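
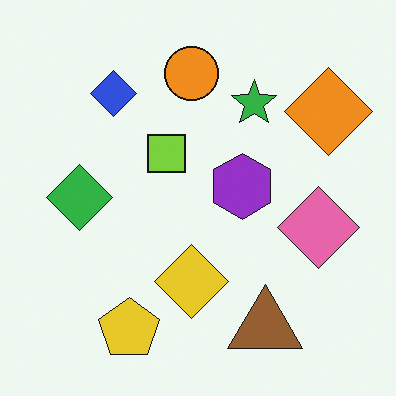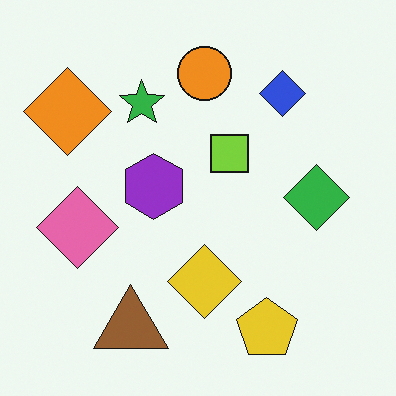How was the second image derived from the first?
This is the original image flipped horizontally (left ↔ right).

The orange diamond is in the top-right of the first image and the top-left of the second — shapes on opposite sides of the vertical midline have swapped in a mirror flip.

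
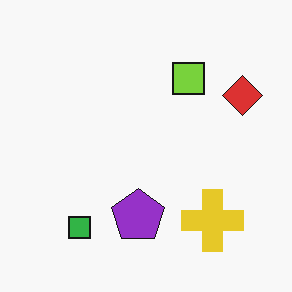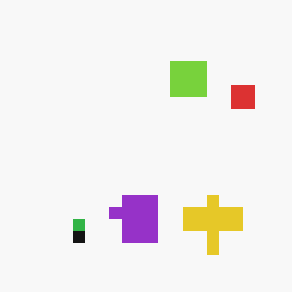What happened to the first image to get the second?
It was heavily pixelated into large blocks.

Shapes are reduced to large square blocks; fine edges and outlines are lost — a downscale-then-upscale (mosaic) effect.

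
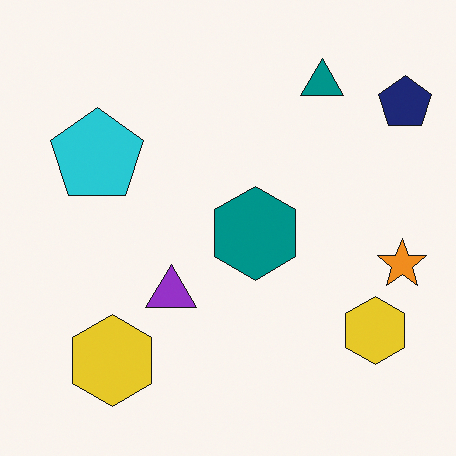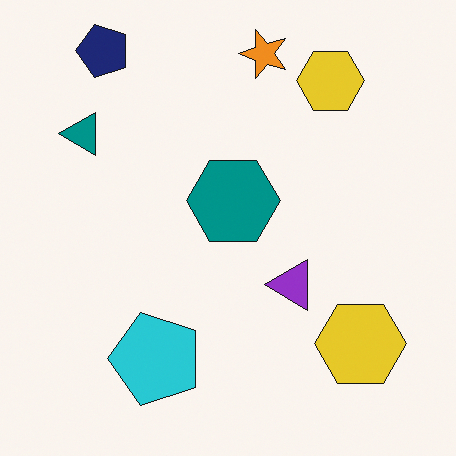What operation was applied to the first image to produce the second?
The image was rotated 90° counter-clockwise.

The navy pentagon sits in the top-right of the first image and the top-left of the second — consistent with a whole-image 90° counter-clockwise rotation.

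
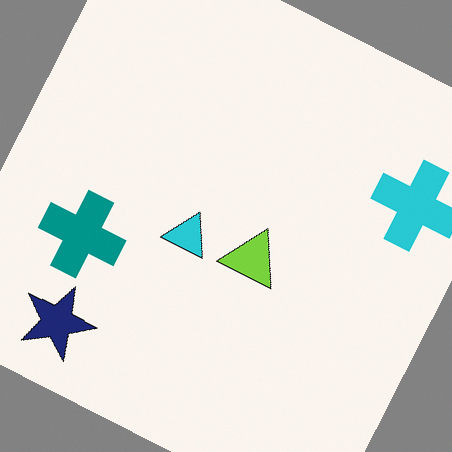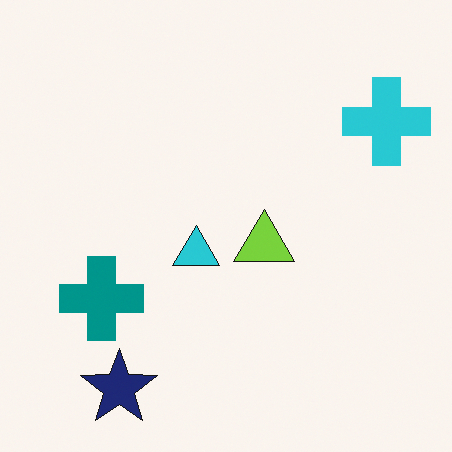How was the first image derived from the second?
This is the original image rotated clockwise by a moderate amount.

Every shape is tilted by the same angle and the image corners show triangular fill wedges — a whole-image rotation by a non-right angle.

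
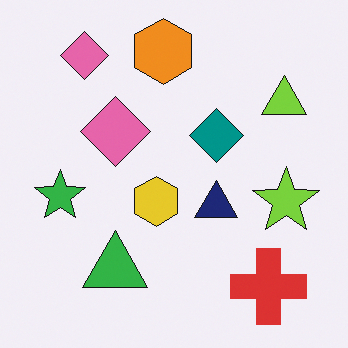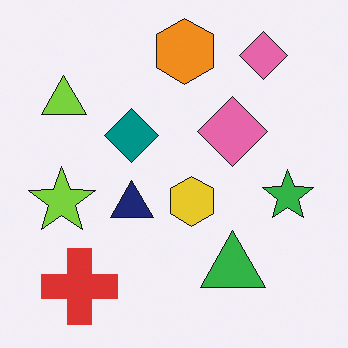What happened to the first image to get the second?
This is the original image flipped horizontally (left ↔ right).

The green star is in the left of the first image and the right of the second — shapes on opposite sides of the vertical midline have swapped in a mirror flip.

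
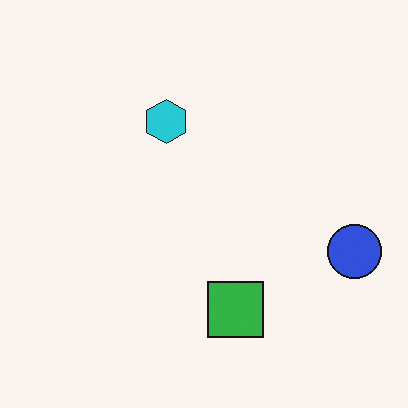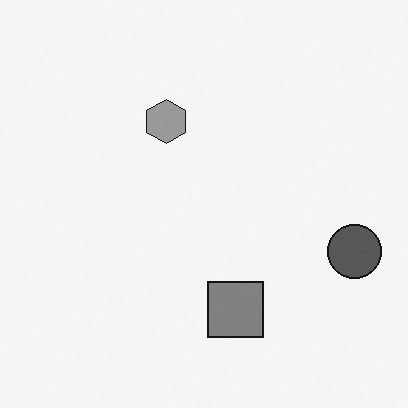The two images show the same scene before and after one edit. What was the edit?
The image was converted to grayscale.

All color is removed — every shape is now a shade of grey.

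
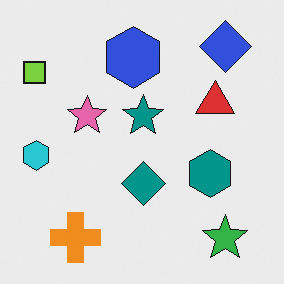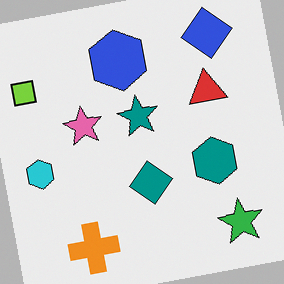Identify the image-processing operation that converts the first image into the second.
The second image is the first rotated counter-clockwise by a slight angle.

Every shape is tilted by the same angle and the image corners show triangular fill wedges — a whole-image rotation by a non-right angle.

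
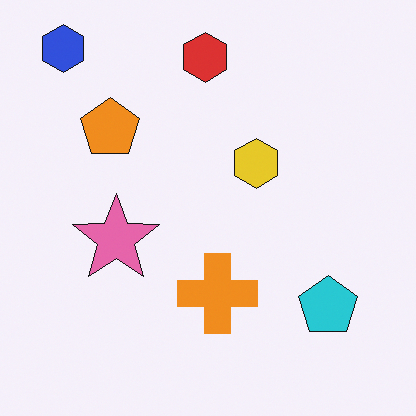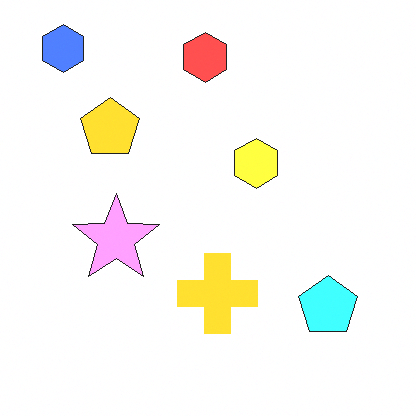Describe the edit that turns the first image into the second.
Brightened a lot.

Every pixel — background and shapes alike — is uniformly brightened.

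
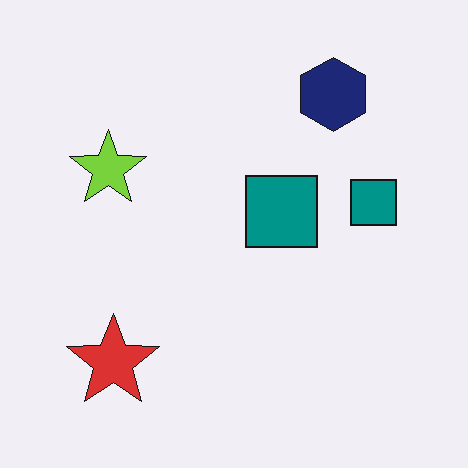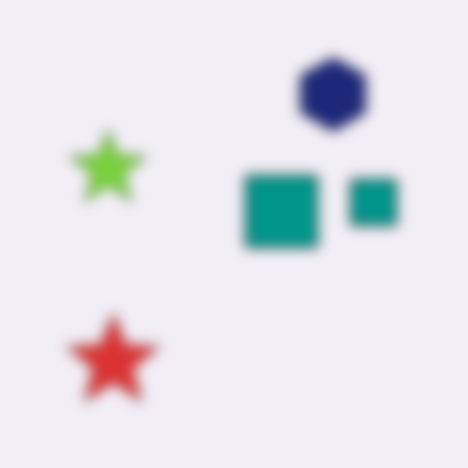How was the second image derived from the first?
This is the original image strongly gaussian-blurred.

Shape edges and outlines are uniformly softened across the whole image.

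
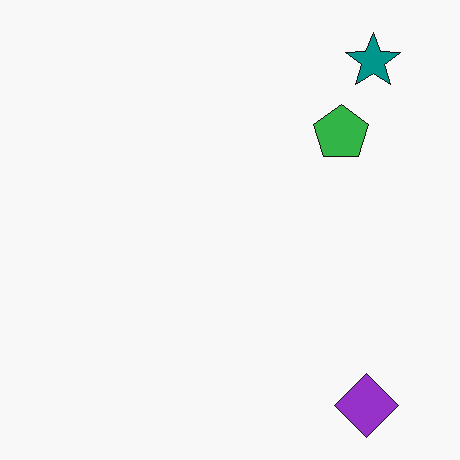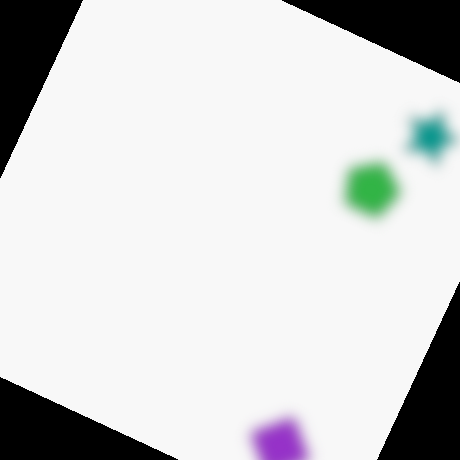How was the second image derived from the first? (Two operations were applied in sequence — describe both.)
The transformation is: strongly gaussian-blurred, then rotated clockwise by a clearly visible amount.

Shape edges and outlines are uniformly softened across the whole image. Every shape is tilted by the same angle and the image corners show triangular fill wedges — a whole-image rotation by a non-right angle.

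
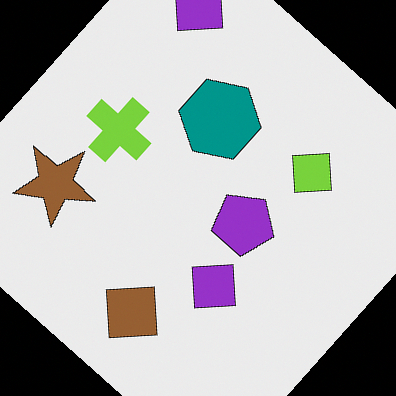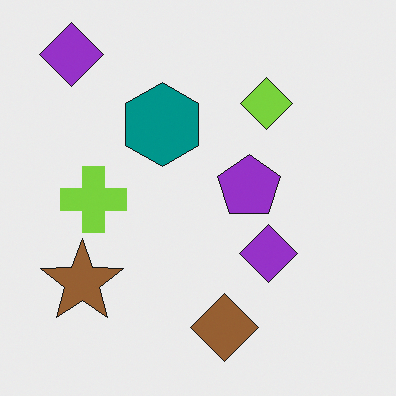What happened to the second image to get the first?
The image was rotated clockwise by a large amount — several tens of degrees.

Every shape is tilted by the same angle and the image corners show triangular fill wedges — a whole-image rotation by a non-right angle.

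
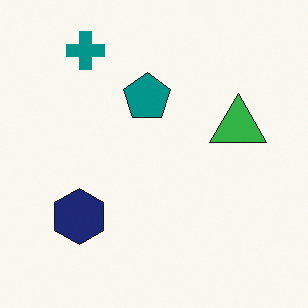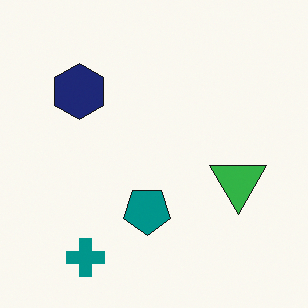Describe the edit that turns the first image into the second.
Flipped vertically (top ↔ bottom).

The teal cross is in the top-left of the first image and the bottom-left of the second — shapes on opposite sides of the horizontal midline have swapped in a mirror flip.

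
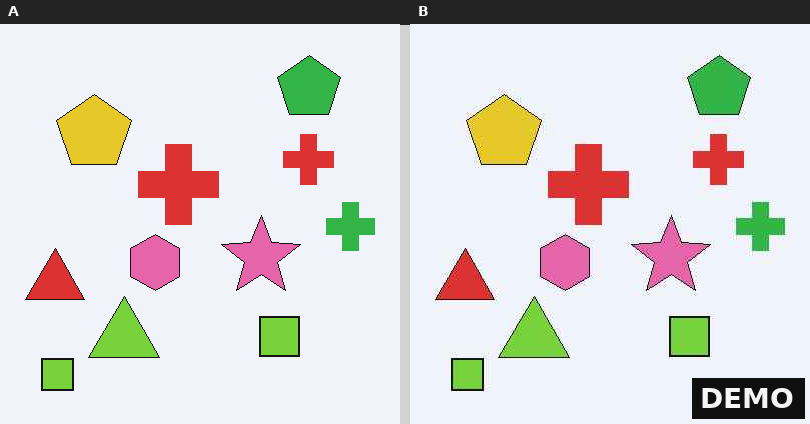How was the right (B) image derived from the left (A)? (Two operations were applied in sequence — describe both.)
This is the original image JPEG-compressed with visible artifacts, then watermarked with the text "DEMO" in the lower-right corner.

Blocky 8×8 compression artifacts appear around shape edges and the flat background shows ringing — characteristic JPEG degradation. A dark label reading "DEMO" appears in the lower-right corner.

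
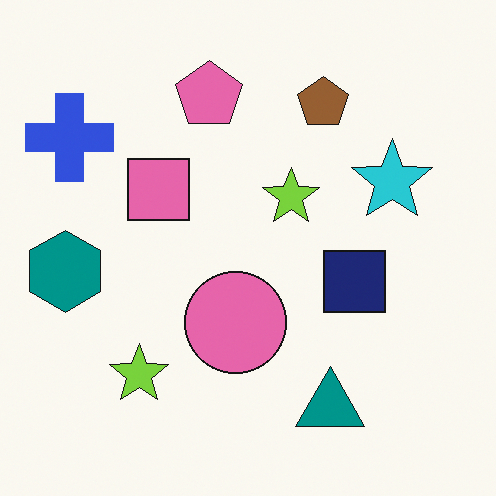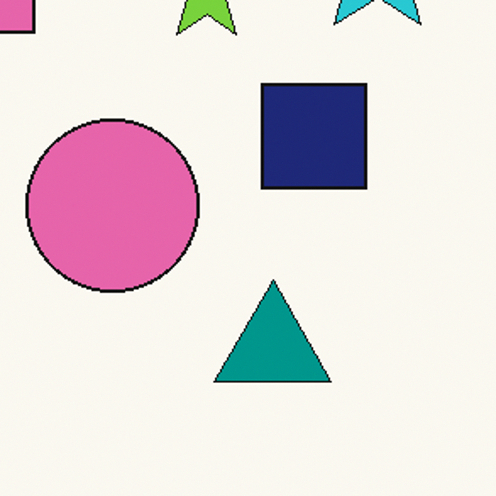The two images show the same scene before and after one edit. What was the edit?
The second image is the first cropped tightly and scaled back up.

The visible shapes are larger and the field of view is narrower; shapes near the original edges may be partly or wholly outside the frame — a crop-and-rescale.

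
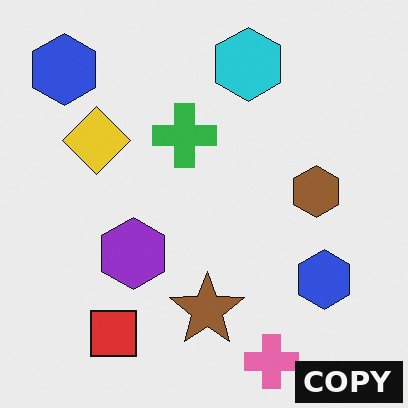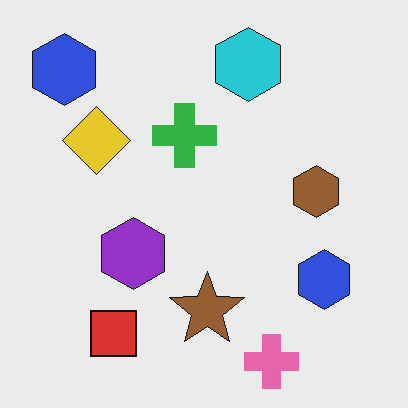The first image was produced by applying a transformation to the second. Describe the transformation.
It was watermarked with the text "COPY" in the lower-right corner.

A dark label reading "COPY" appears in the lower-right corner.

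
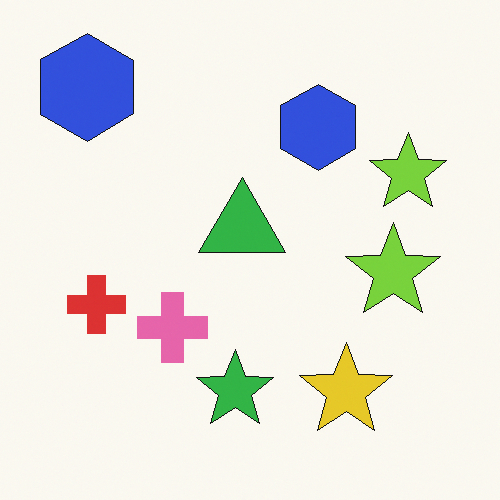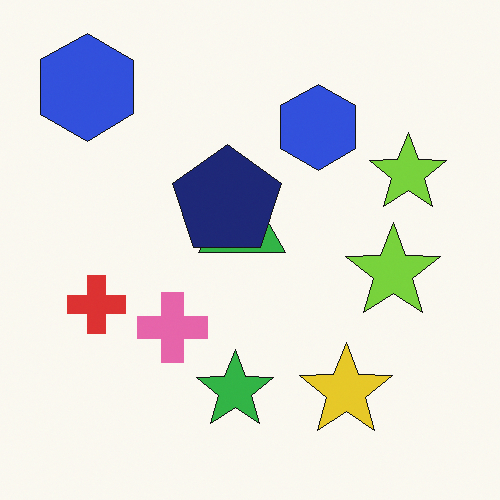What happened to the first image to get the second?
The second image is the first overlaid with an additional navy pentagon.

A navy pentagon appears in the second image that is absent from the first.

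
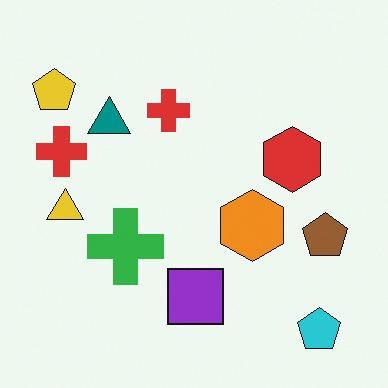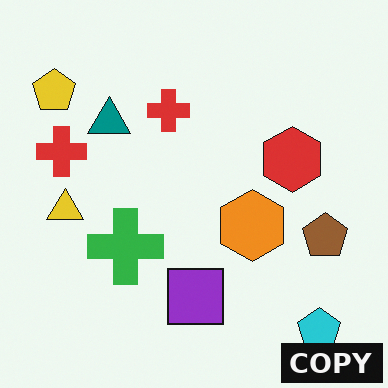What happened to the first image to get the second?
This is the original image watermarked with the text "COPY" in the lower-right corner.

A dark label reading "COPY" appears in the lower-right corner.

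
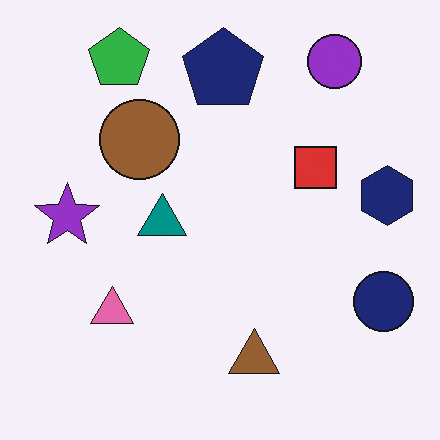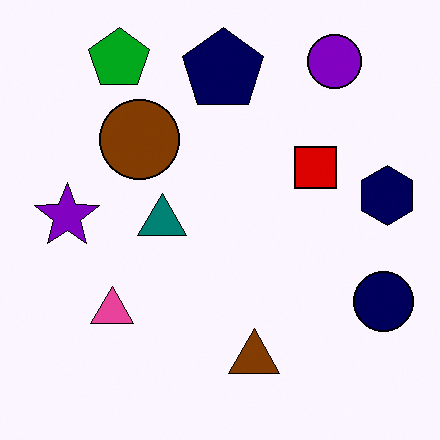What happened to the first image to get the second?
This is the original image given slightly increased contrast.

Tones are pushed away from mid-grey across the whole image — a global contrast change.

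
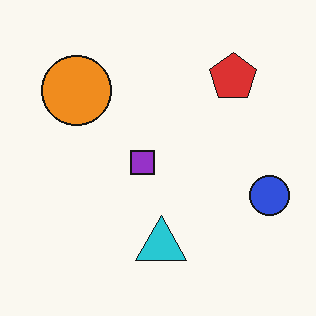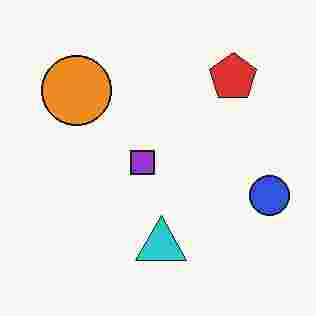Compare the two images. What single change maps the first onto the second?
The image was degraded with heavy JPEG compression.

Blocky 8×8 compression artifacts appear around shape edges and the flat background shows ringing — characteristic JPEG degradation.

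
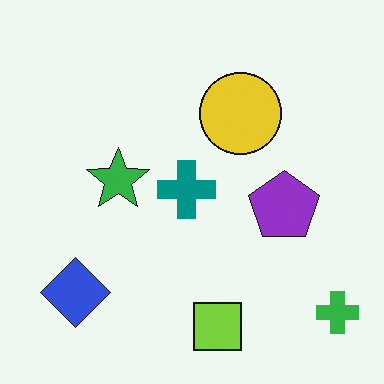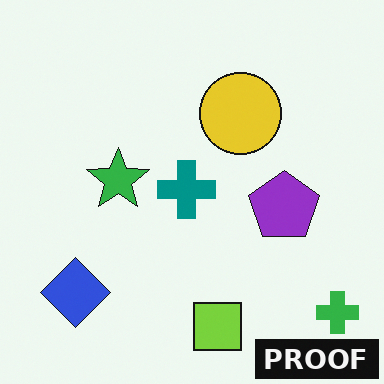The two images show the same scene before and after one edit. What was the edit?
This is the original image watermarked with the text "PROOF" in the lower-right corner.

A dark label reading "PROOF" appears in the lower-right corner.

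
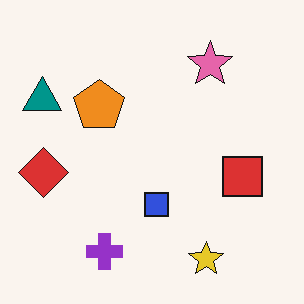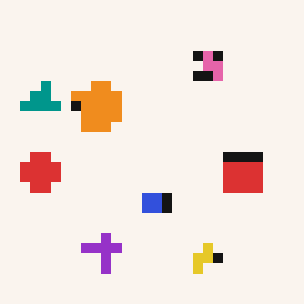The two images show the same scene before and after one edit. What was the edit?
This is the original image heavily pixelated into large blocks.

Shapes are reduced to large square blocks; fine edges and outlines are lost — a downscale-then-upscale (mosaic) effect.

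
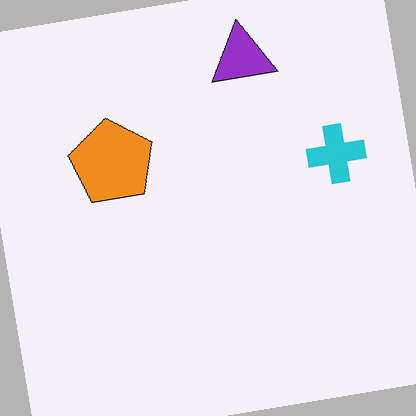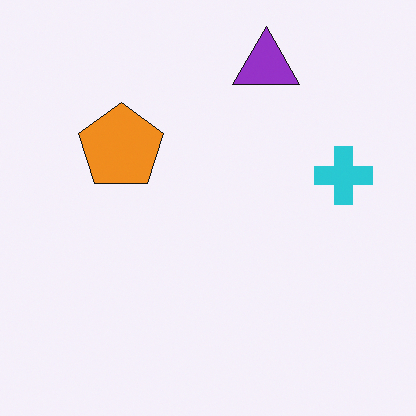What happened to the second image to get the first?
The first image is the second rotated counter-clockwise by a small amount.

Every shape is tilted by the same angle and the image corners show triangular fill wedges — a whole-image rotation by a non-right angle.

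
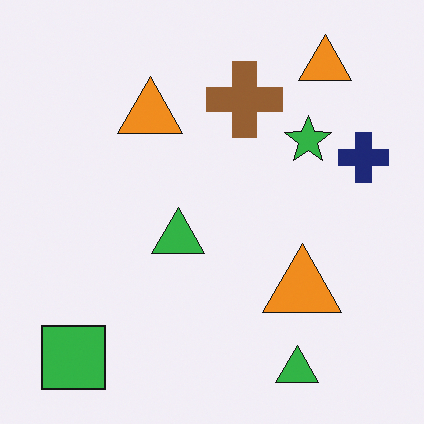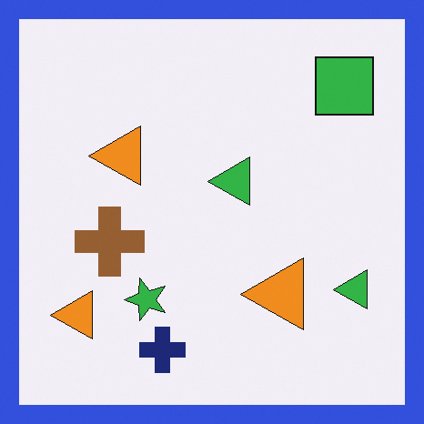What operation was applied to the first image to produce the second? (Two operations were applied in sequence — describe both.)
The second image is the first transposed (reflected across the top-left ↔ bottom-right diagonal), then framed with a blue border.

Shapes have swapped their row and column positions — what was in the top-right is now in the bottom-left — a diagonal reflection. A solid blue frame runs around the edge of the second image, with the content slightly shrunk inside it.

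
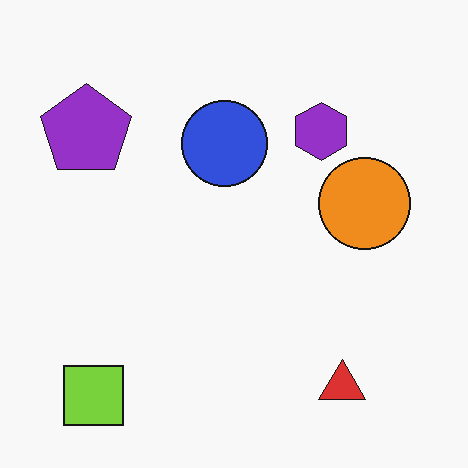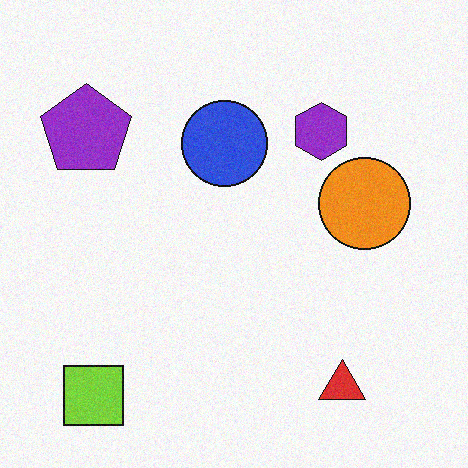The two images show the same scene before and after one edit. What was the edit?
Degraded with light additive noise.

Random speckle covers the whole image, including the flat background.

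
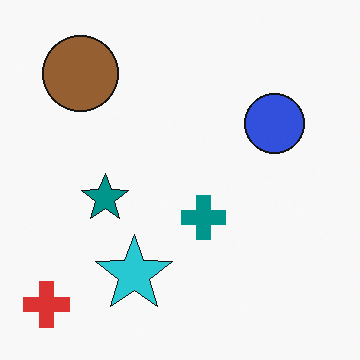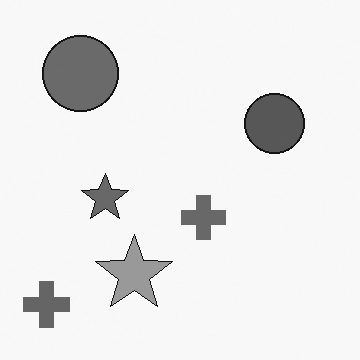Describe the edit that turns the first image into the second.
The second image is the first converted to grayscale.

All color is removed — every shape is now a shade of grey.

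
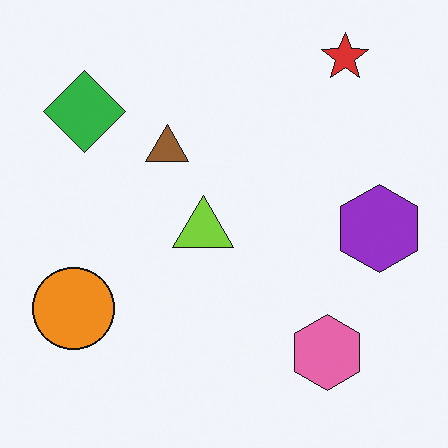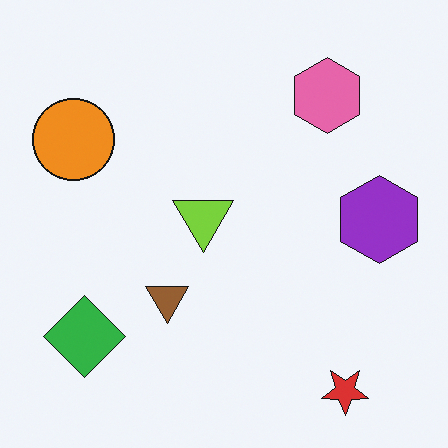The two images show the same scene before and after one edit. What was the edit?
The transformation is: flipped vertically (top ↔ bottom).

The red star is in the top-right of the first image and the bottom-right of the second — shapes on opposite sides of the horizontal midline have swapped in a mirror flip.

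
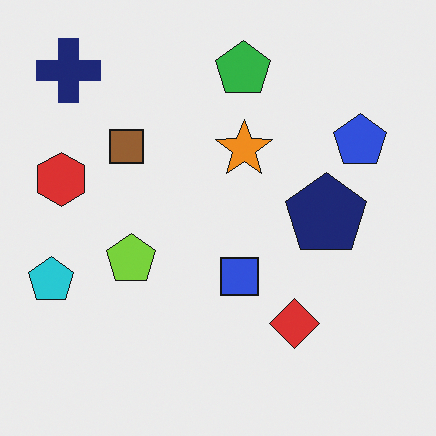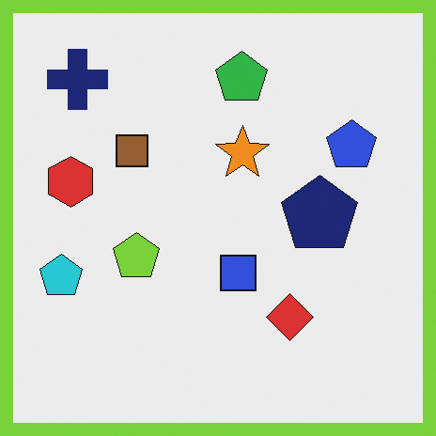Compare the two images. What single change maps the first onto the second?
Framed with a lime border.

A solid lime frame runs around the edge of the second image, with the content slightly shrunk inside it.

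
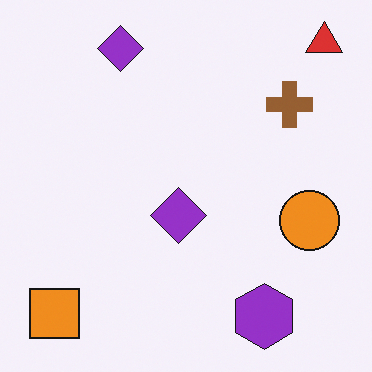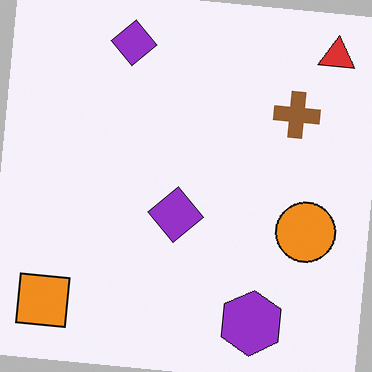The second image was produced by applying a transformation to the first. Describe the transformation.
The image was rotated clockwise by a few degrees.

Every shape is tilted by the same angle and the image corners show triangular fill wedges — a whole-image rotation by a non-right angle.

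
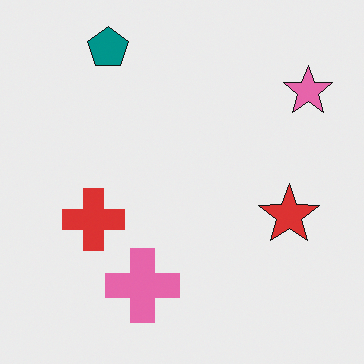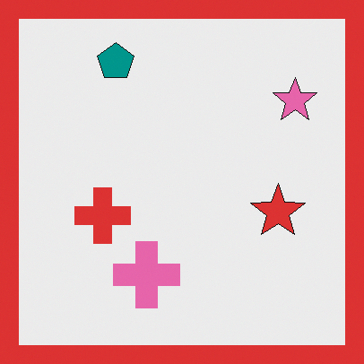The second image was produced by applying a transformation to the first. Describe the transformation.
It was framed with a red border.

A solid red frame runs around the edge of the second image, with the content slightly shrunk inside it.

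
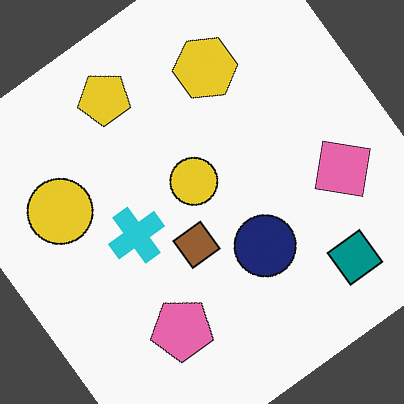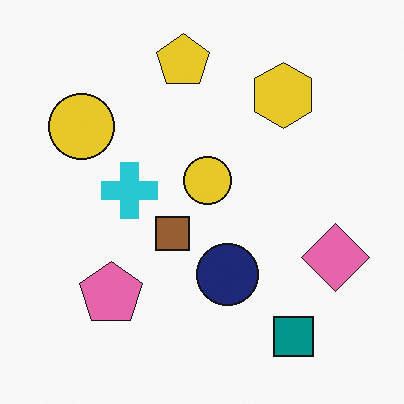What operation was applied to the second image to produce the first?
Rotated counter-clockwise by a large amount — several tens of degrees.

Every shape is tilted by the same angle and the image corners show triangular fill wedges — a whole-image rotation by a non-right angle.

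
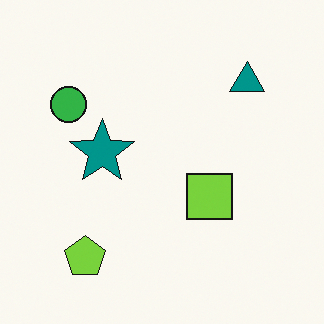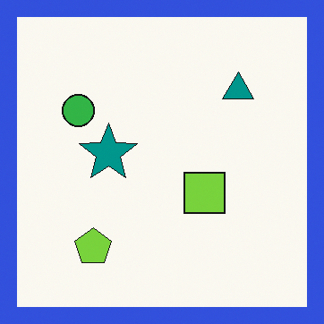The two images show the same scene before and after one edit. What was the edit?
The second image is the first framed with a blue border.

A solid blue frame runs around the edge of the second image, with the content slightly shrunk inside it.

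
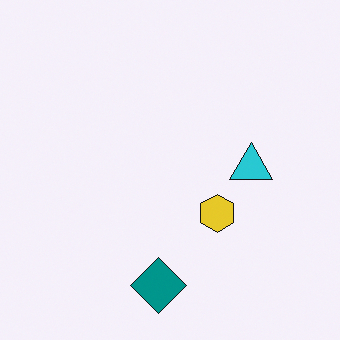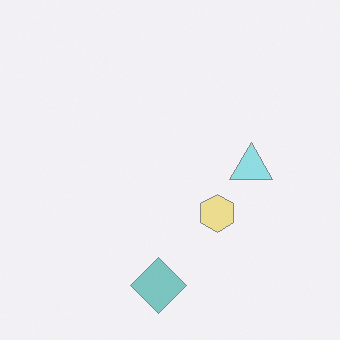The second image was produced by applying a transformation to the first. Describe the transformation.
It was given much lower contrast.

Tones are pushed toward mid-grey across the whole image — a global contrast change.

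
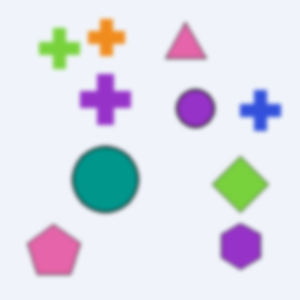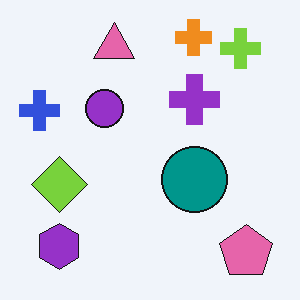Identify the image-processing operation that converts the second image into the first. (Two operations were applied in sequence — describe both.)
The image was flipped horizontally (left ↔ right), then given a subtle gaussian blur.

The blue cross is in the left of the second image and the right of the first — shapes on opposite sides of the vertical midline have swapped in a mirror flip. Shape edges and outlines are uniformly softened across the whole image.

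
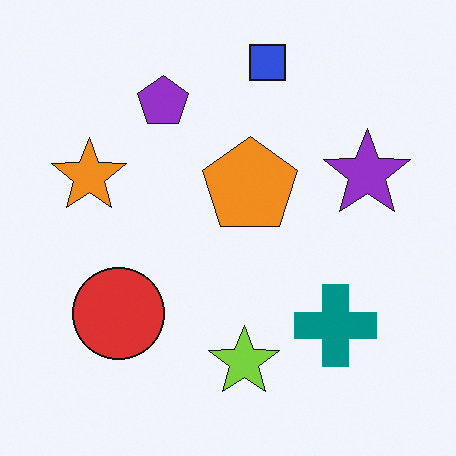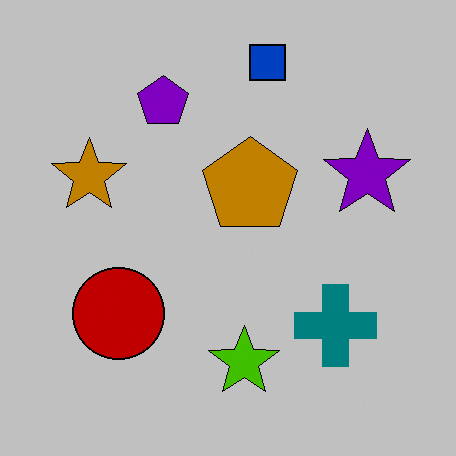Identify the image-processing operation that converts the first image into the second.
The image was aggressively posterized.

Each flat color has snapped to a coarser quantized level — most visibly, the near-white background has dropped to a flat grey.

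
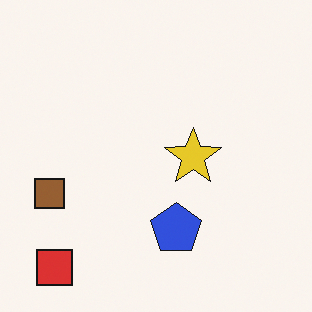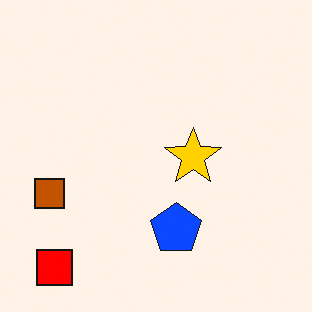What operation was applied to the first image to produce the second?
This is the original image heavily oversaturated.

All colors are more vivid — a global saturation change.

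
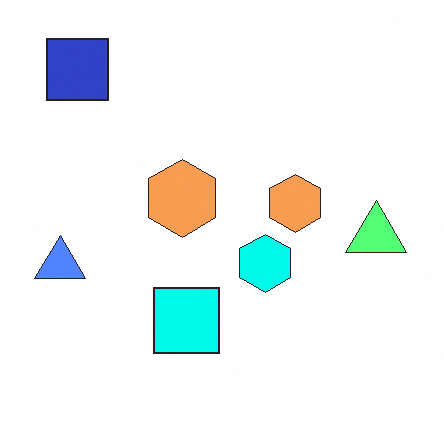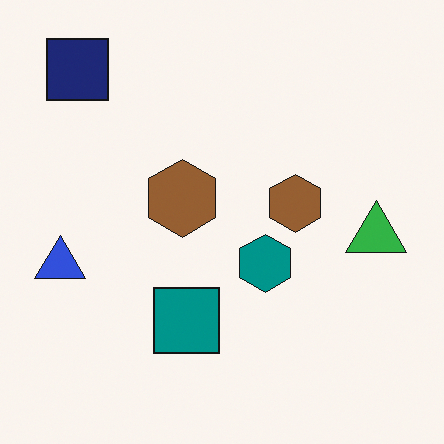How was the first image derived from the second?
This is the original image noticeably brightened.

Every pixel — background and shapes alike — is uniformly brightened.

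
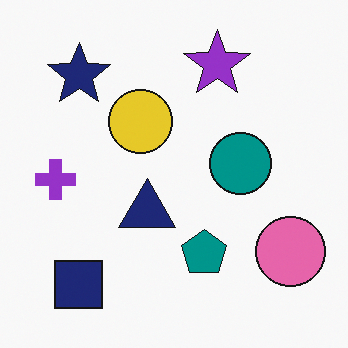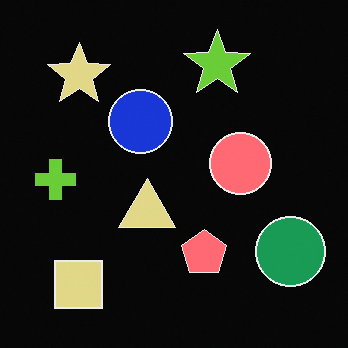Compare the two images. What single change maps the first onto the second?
Color-inverted (negative).

The light background has become dark and every shape's color is its complement — a photographic negative.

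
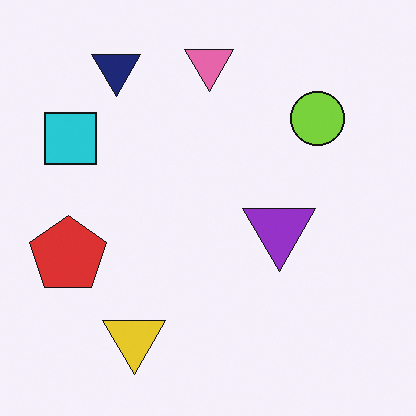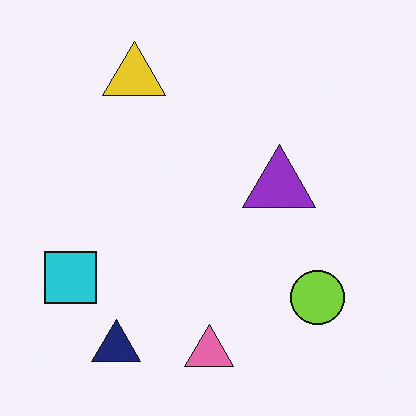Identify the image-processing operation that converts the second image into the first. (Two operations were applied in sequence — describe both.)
Flipped vertically (top ↔ bottom), then overlaid with an additional red pentagon.

The pink triangle is in the bottom of the second image and the top of the first — shapes on opposite sides of the horizontal midline have swapped in a mirror flip. A red pentagon appears in the first image that is absent from the second.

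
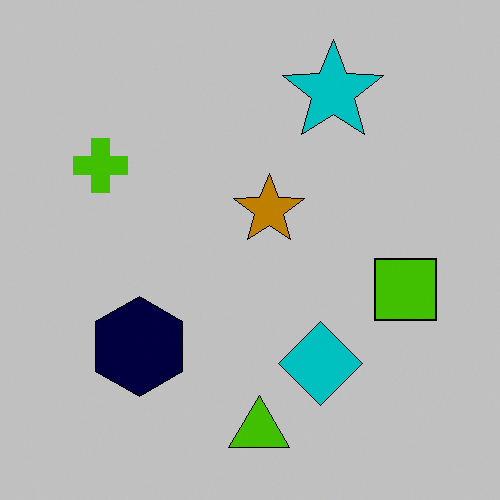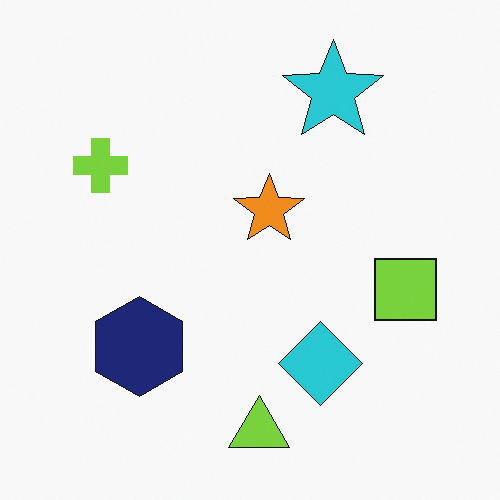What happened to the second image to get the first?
This is the original image heavily posterized to just a handful of flat colors.

Each flat color has snapped to a coarser quantized level — most visibly, the near-white background has dropped to a flat grey.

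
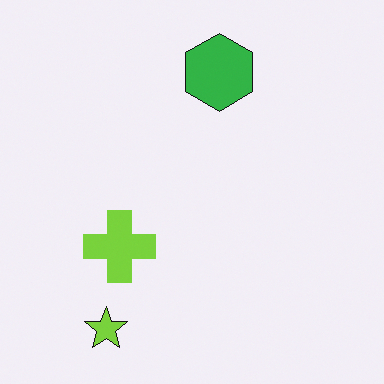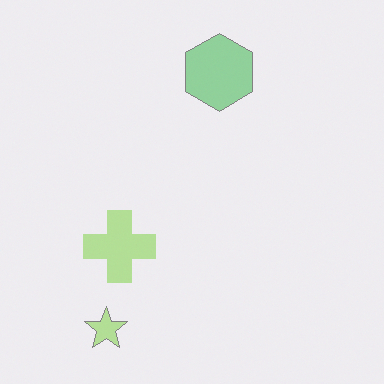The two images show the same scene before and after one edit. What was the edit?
The image was washed out (contrast reduced).

Tones are pushed toward mid-grey across the whole image — a global contrast change.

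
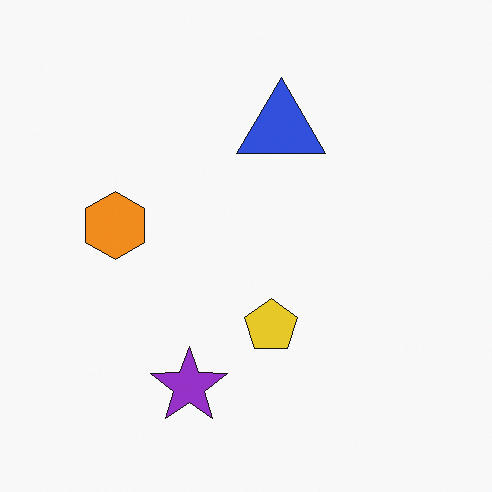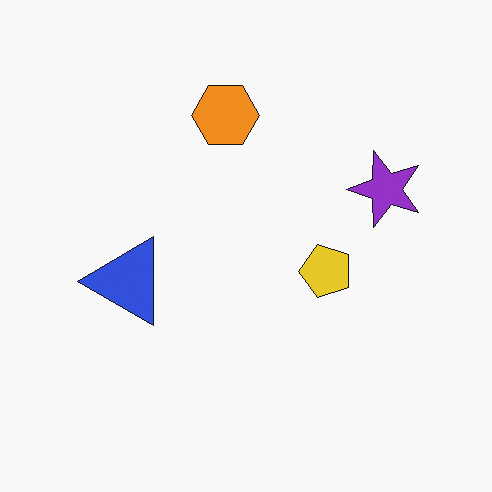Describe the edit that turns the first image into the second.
It was transposed (reflected across the top-left ↔ bottom-right diagonal).

Shapes have swapped their row and column positions — what was in the top-right is now in the bottom-left — a diagonal reflection.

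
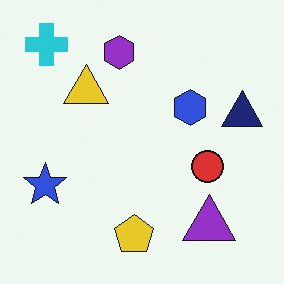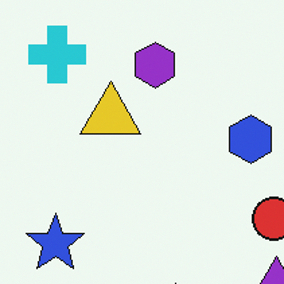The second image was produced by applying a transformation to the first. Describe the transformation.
The transformation is: cropped slightly and scaled back up.

The visible shapes are larger and the field of view is narrower; shapes near the original edges may be partly or wholly outside the frame — a crop-and-rescale.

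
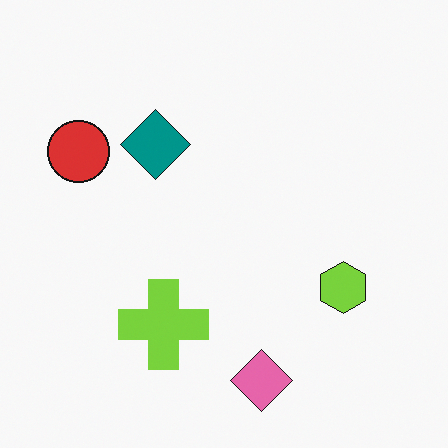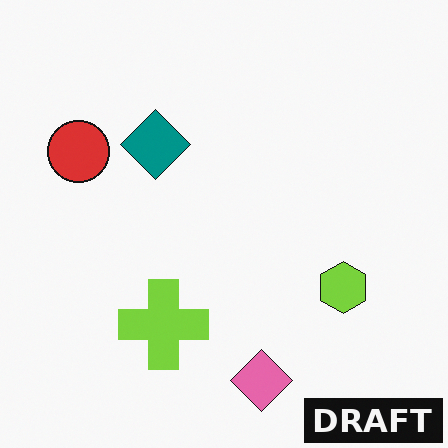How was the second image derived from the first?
The second image is the first watermarked with the text "DRAFT" in the lower-right corner.

A dark label reading "DRAFT" appears in the lower-right corner.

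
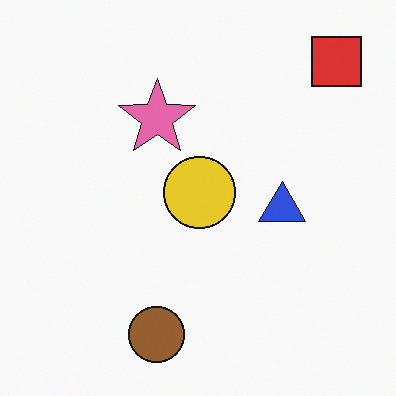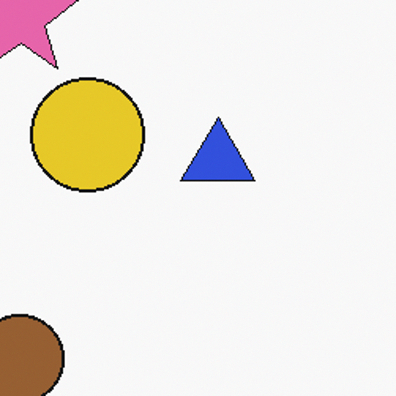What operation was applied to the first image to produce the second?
The transformation is: cropped slightly and scaled back up.

The visible shapes are larger and the field of view is narrower; shapes near the original edges may be partly or wholly outside the frame — a crop-and-rescale.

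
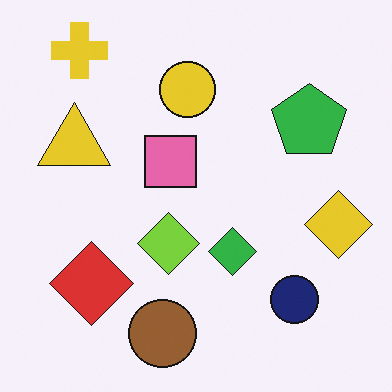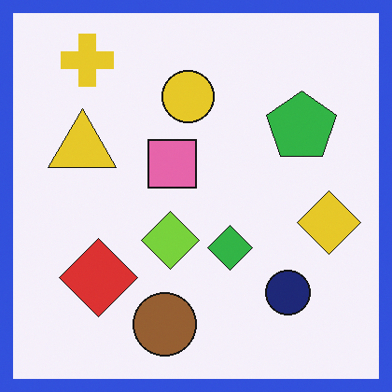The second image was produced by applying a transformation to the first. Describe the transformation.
The second image is the first framed with a blue border.

A solid blue frame runs around the edge of the second image, with the content slightly shrunk inside it.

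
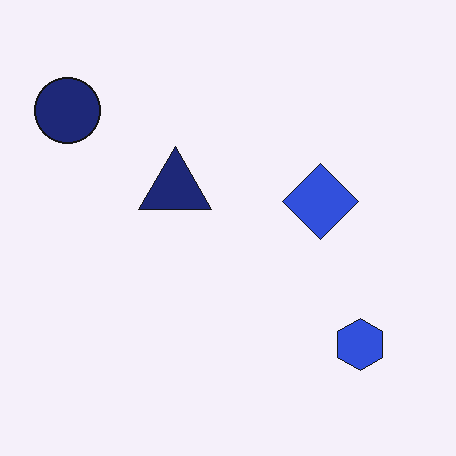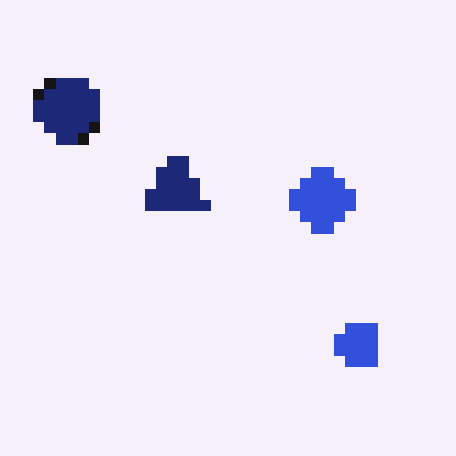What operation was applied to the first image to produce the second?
It was heavily pixelated into large blocks.

Shapes are reduced to large square blocks; fine edges and outlines are lost — a downscale-then-upscale (mosaic) effect.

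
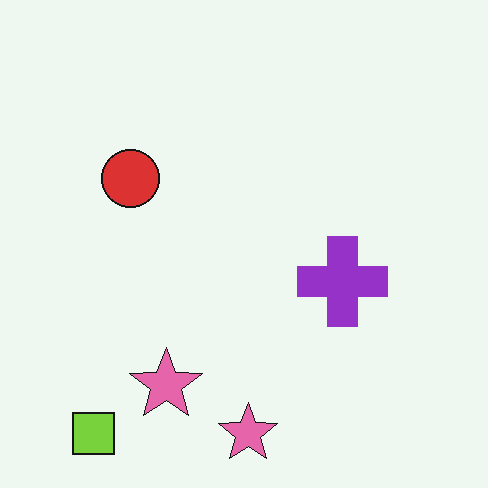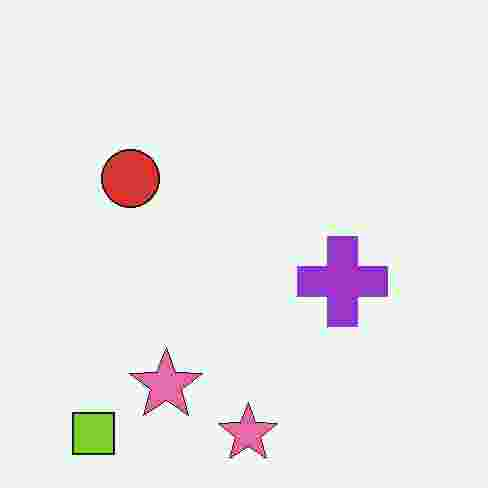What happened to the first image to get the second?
The image was degraded with heavy JPEG compression.

Blocky 8×8 compression artifacts appear around shape edges and the flat background shows ringing — characteristic JPEG degradation.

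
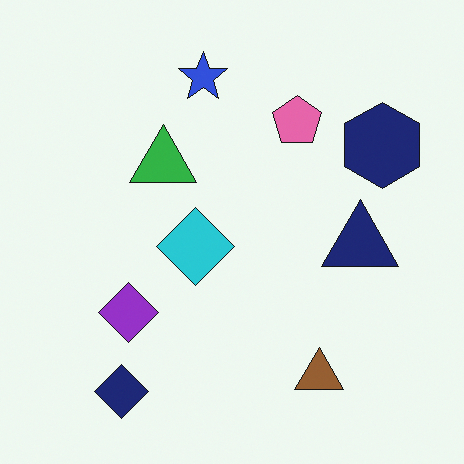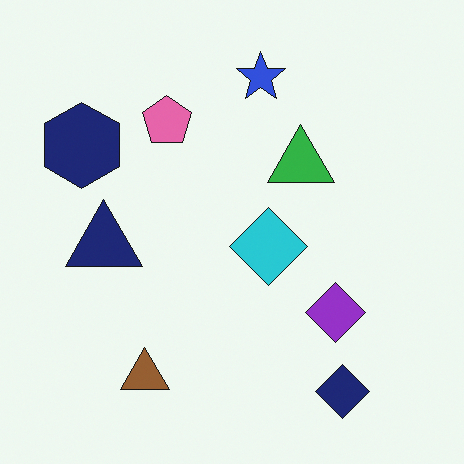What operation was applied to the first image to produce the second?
The image was flipped horizontally (left ↔ right).

The navy hexagon is in the top-right of the first image and the top-left of the second — shapes on opposite sides of the vertical midline have swapped in a mirror flip.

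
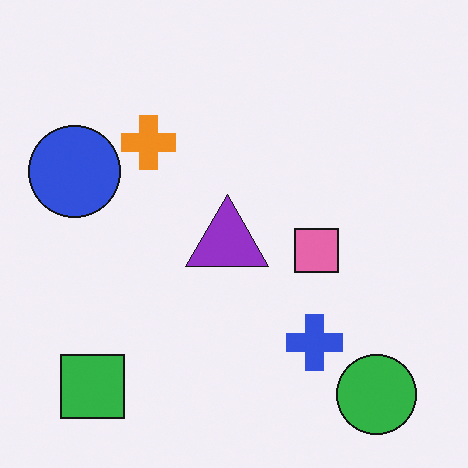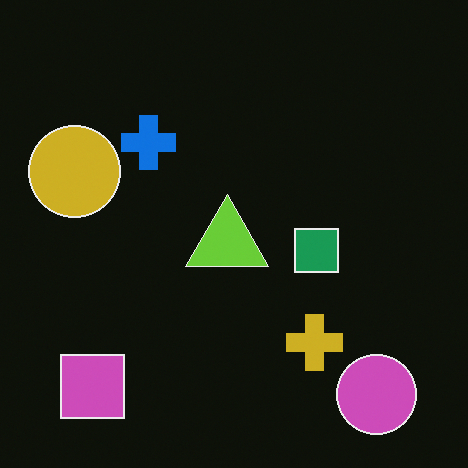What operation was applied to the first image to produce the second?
This is the original image color-inverted (negative).

The light background has become dark and every shape's color is its complement — a photographic negative.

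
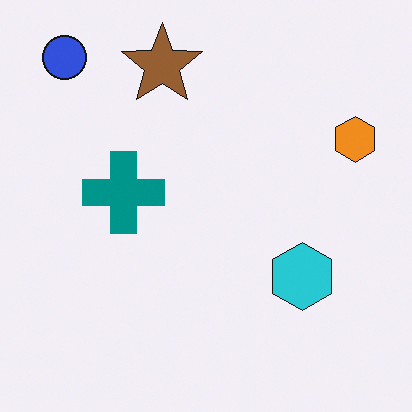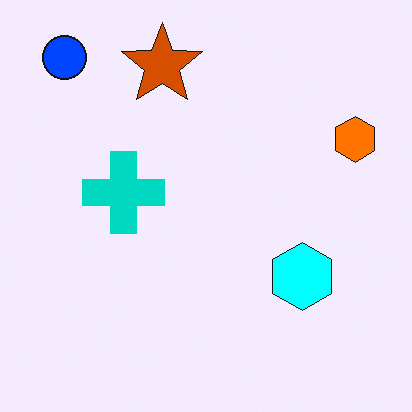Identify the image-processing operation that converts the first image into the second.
The transformation is: made much more vivid (saturation change).

All colors are more vivid — a global saturation change.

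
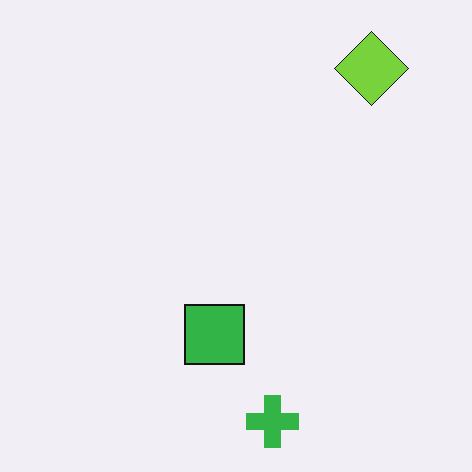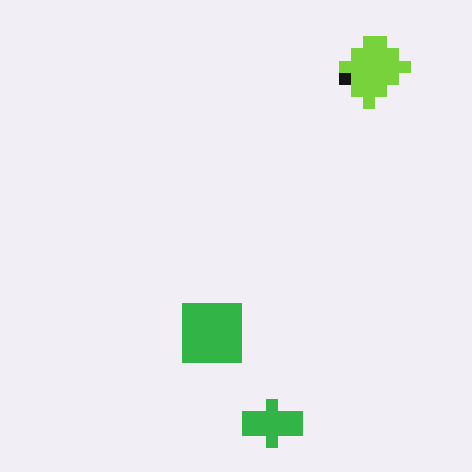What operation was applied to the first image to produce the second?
The second image is the first coarsely pixelated.

Shapes are reduced to large square blocks; fine edges and outlines are lost — a downscale-then-upscale (mosaic) effect.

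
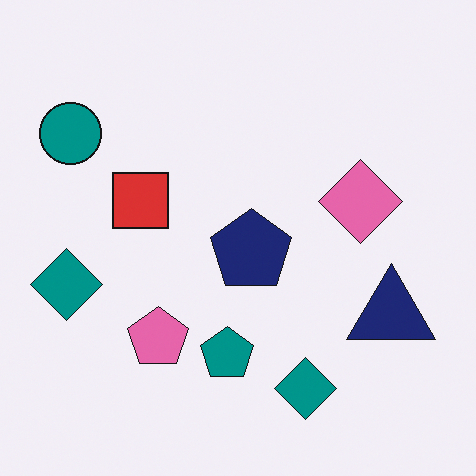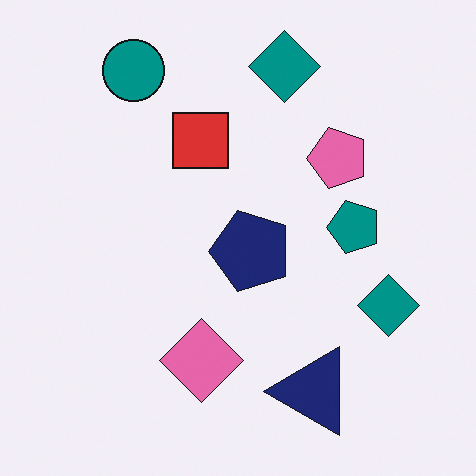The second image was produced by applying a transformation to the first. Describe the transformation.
The transformation is: transposed (reflected across the top-left ↔ bottom-right diagonal).

Shapes have swapped their row and column positions — what was in the top-right is now in the bottom-left — a diagonal reflection.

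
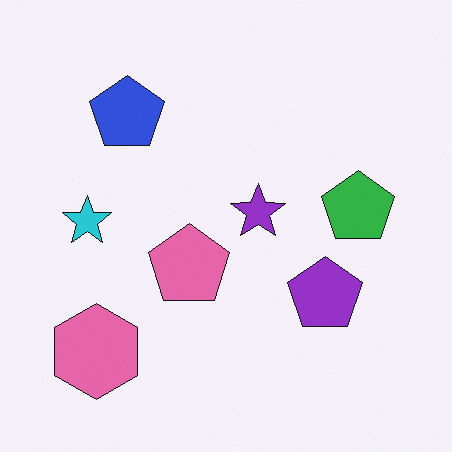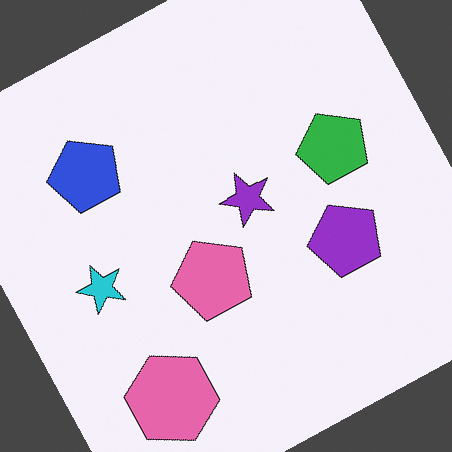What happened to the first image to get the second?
The second image is the first rotated counter-clockwise by a moderate amount.

Every shape is tilted by the same angle and the image corners show triangular fill wedges — a whole-image rotation by a non-right angle.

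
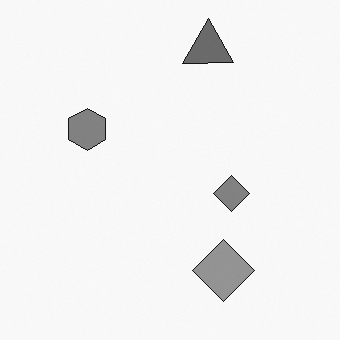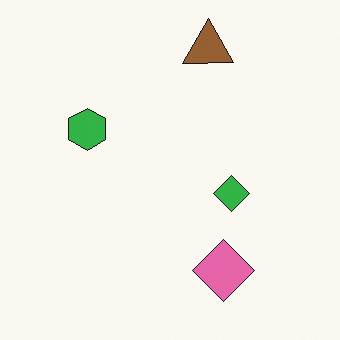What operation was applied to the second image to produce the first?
It was converted to grayscale.

All color is removed — every shape is now a shade of grey.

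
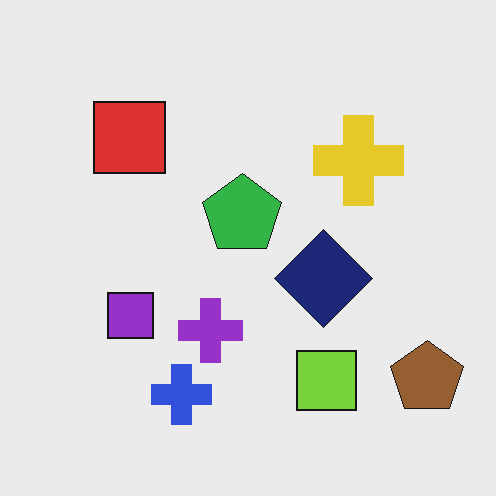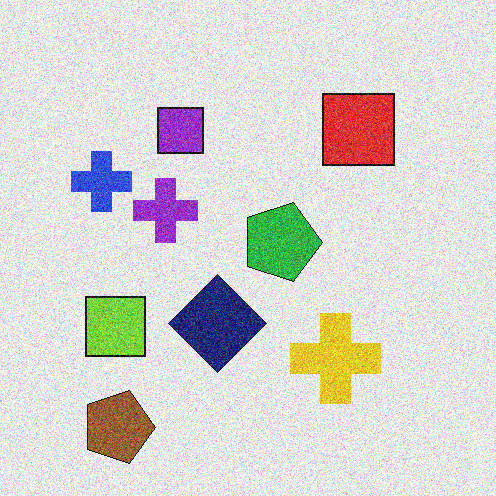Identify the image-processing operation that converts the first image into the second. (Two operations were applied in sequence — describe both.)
The transformation is: rotated 90° clockwise, then degraded with strong gaussian noise.

The brown pentagon sits in the bottom-right of the first image and the bottom-left of the second — consistent with a whole-image 90° clockwise rotation. Random speckle covers the whole image, including the flat background.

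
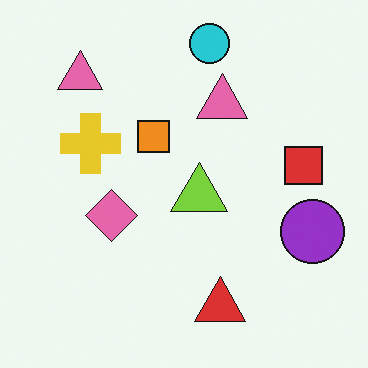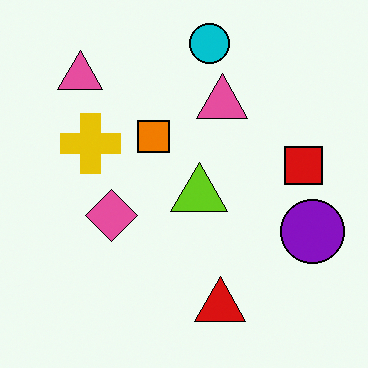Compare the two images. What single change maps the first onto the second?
Given slightly increased contrast.

Tones are pushed away from mid-grey across the whole image — a global contrast change.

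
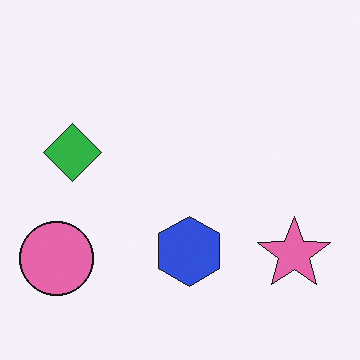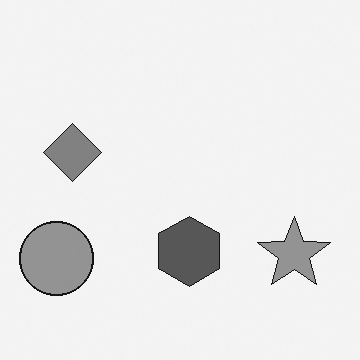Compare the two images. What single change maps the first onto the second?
The second image is the first converted to grayscale.

All color is removed — every shape is now a shade of grey.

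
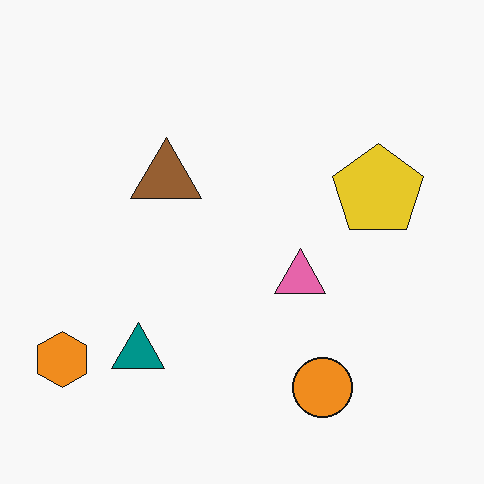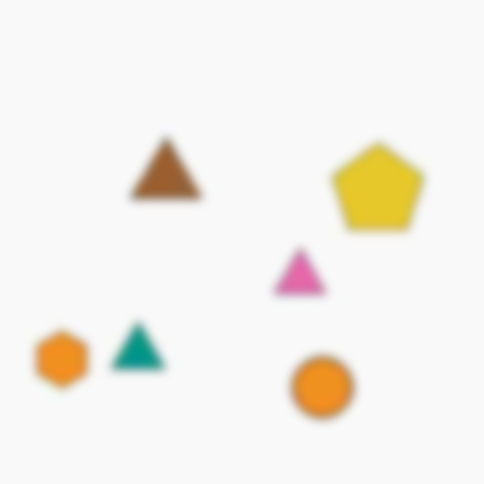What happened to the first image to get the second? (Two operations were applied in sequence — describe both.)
Degraded with heavy JPEG compression, then moderately blurred.

Blocky 8×8 compression artifacts appear around shape edges and the flat background shows ringing — characteristic JPEG degradation. Shape edges and outlines are uniformly softened across the whole image.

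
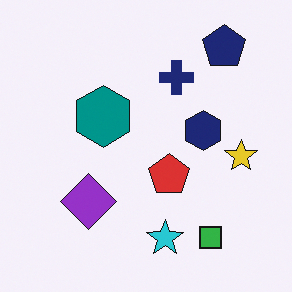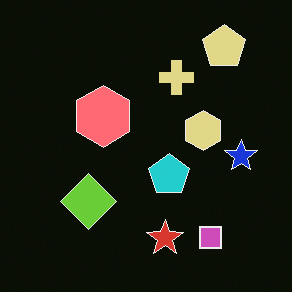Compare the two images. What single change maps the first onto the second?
The transformation is: color-inverted (negative).

The light background has become dark and every shape's color is its complement — a photographic negative.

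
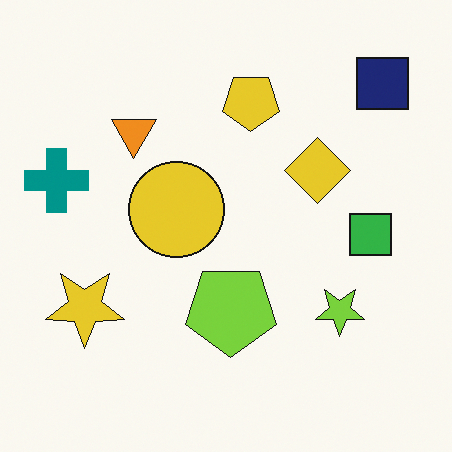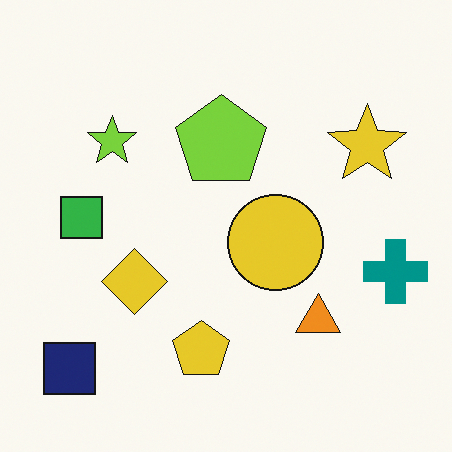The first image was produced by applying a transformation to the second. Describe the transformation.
The image was rotated 180°.

The navy square sits in the bottom-left of the second image and the top-right of the first — consistent with a whole-image 180° rotation.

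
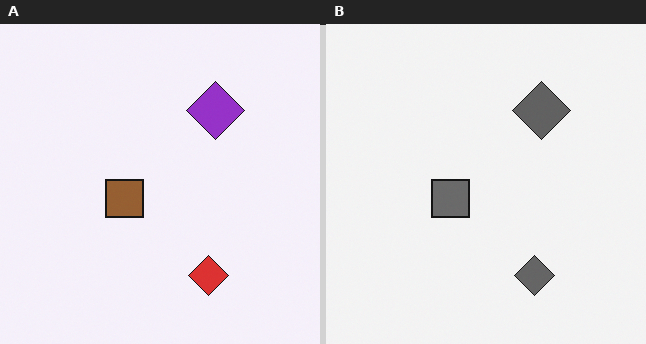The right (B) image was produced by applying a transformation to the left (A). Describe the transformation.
The image was converted to grayscale.

All color is removed — every shape is now a shade of grey.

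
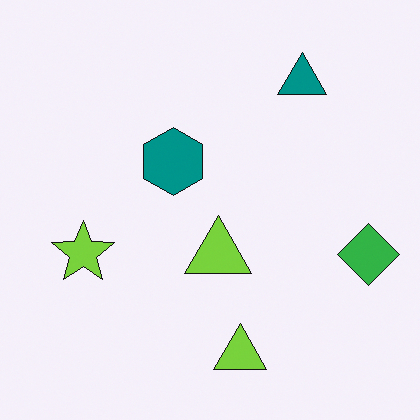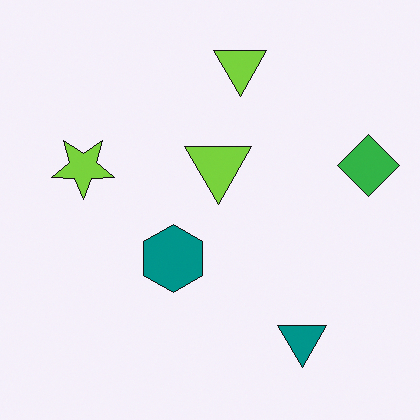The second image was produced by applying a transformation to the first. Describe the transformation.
The transformation is: flipped vertically (top ↔ bottom).

The teal triangle is in the top-right of the first image and the bottom-right of the second — shapes on opposite sides of the horizontal midline have swapped in a mirror flip.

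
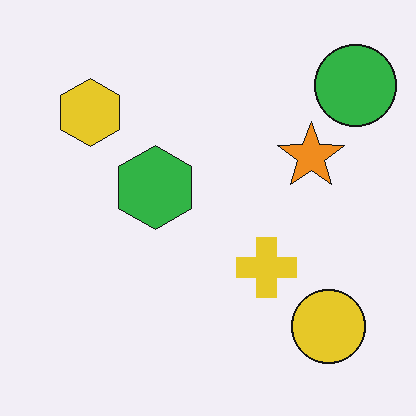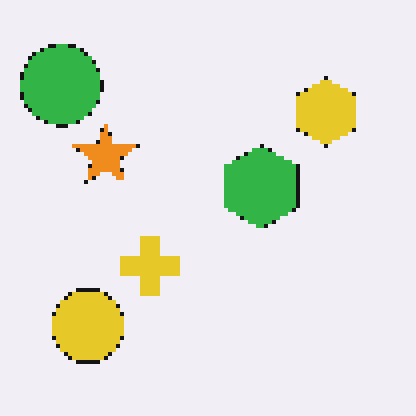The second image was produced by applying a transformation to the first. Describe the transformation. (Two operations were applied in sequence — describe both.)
The transformation is: lightly pixelated (a mild mosaic effect), then flipped horizontally (left ↔ right).

Shapes are reduced to large square blocks; fine edges and outlines are lost — a downscale-then-upscale (mosaic) effect. The green circle is in the top-right of the first image and the top-left of the second — shapes on opposite sides of the vertical midline have swapped in a mirror flip.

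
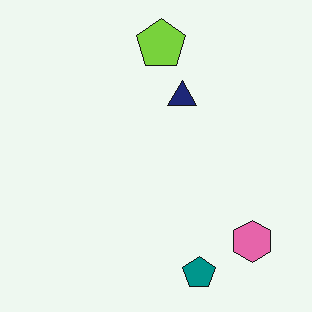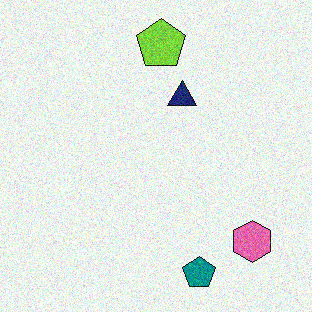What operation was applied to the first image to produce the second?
The image was degraded with moderate additive noise.

Random speckle covers the whole image, including the flat background.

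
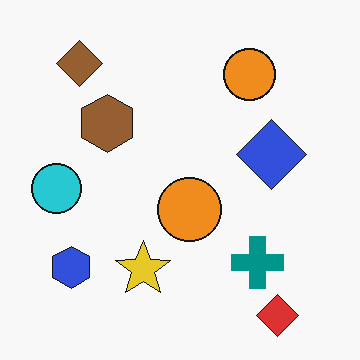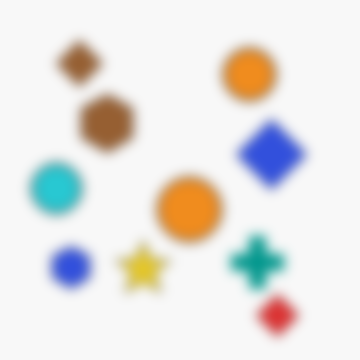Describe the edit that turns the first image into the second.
The transformation is: strongly gaussian-blurred.

Shape edges and outlines are uniformly softened across the whole image.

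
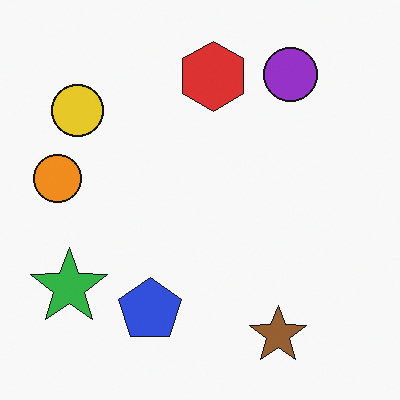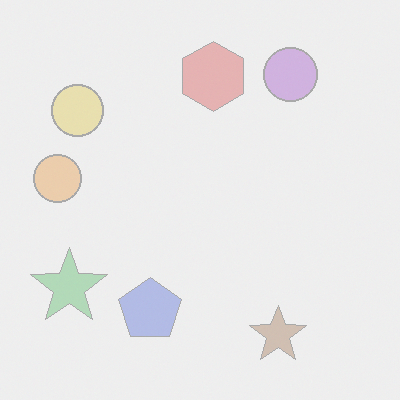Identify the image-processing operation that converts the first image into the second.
This is the original image given much lower contrast.

Tones are pushed toward mid-grey across the whole image — a global contrast change.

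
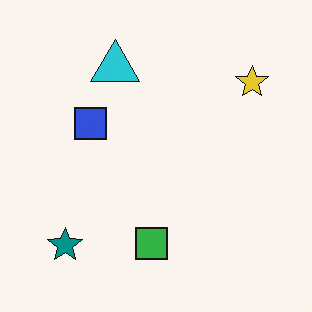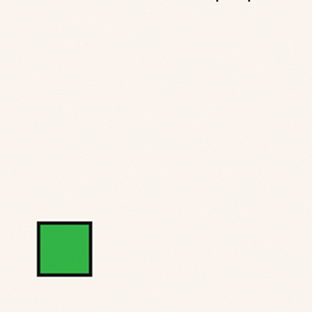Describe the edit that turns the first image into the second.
The second image is the first cropped tightly and scaled back up.

The visible shapes are larger and the field of view is narrower; shapes near the original edges may be partly or wholly outside the frame — a crop-and-rescale.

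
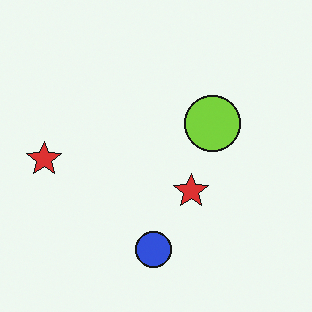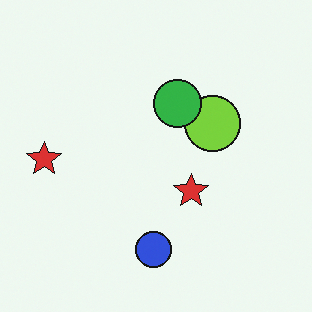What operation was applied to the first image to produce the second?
The image was overlaid with an additional green circle.

A green circle appears in the second image that is absent from the first.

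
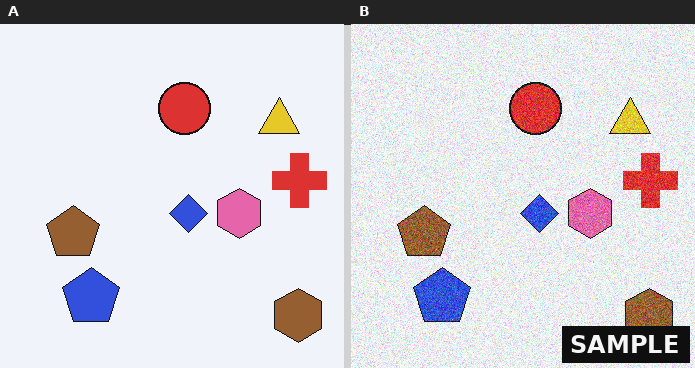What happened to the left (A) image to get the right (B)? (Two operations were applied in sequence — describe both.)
The image was degraded with visible gaussian noise, then watermarked with the text "SAMPLE" in the lower-right corner.

Random speckle covers the whole image, including the flat background. A dark label reading "SAMPLE" appears in the lower-right corner.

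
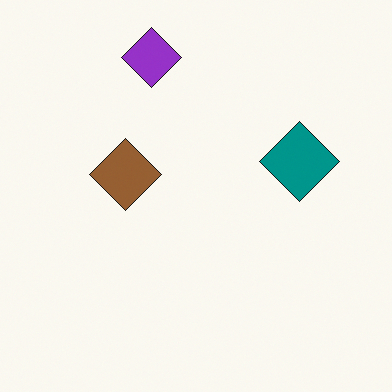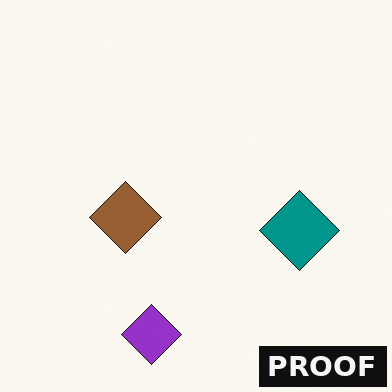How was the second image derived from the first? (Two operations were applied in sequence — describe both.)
It was flipped vertically (top ↔ bottom), then watermarked with the text "PROOF" in the lower-right corner.

The purple diamond is in the top of the first image and the bottom of the second — shapes on opposite sides of the horizontal midline have swapped in a mirror flip. A dark label reading "PROOF" appears in the lower-right corner.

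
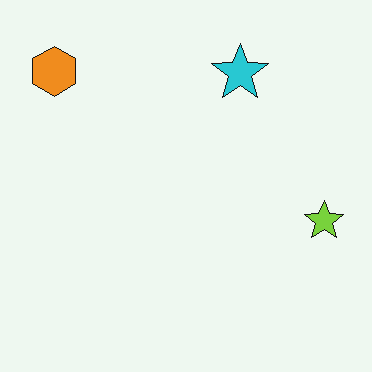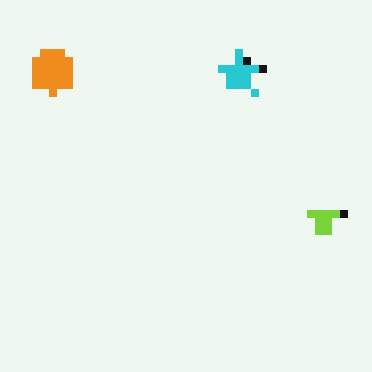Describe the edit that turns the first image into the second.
It was pixelated into visible square blocks.

Shapes are reduced to large square blocks; fine edges and outlines are lost — a downscale-then-upscale (mosaic) effect.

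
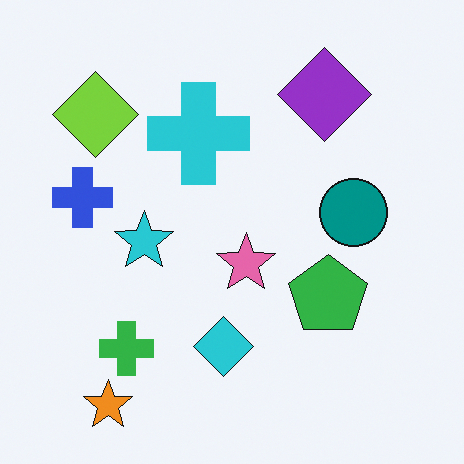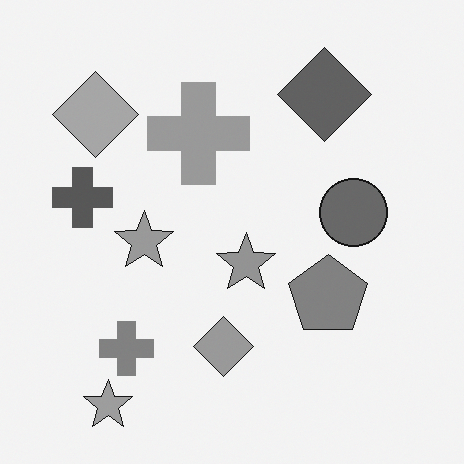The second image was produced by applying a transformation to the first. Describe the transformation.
The image was converted to grayscale.

All color is removed — every shape is now a shade of grey.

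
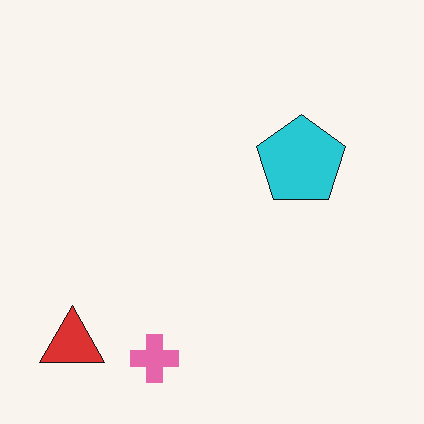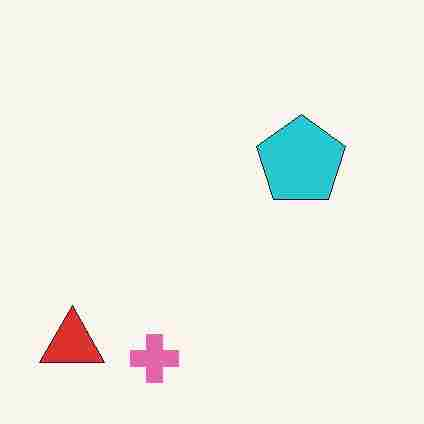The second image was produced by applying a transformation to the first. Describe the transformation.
The image was degraded with heavy JPEG compression.

Blocky 8×8 compression artifacts appear around shape edges and the flat background shows ringing — characteristic JPEG degradation.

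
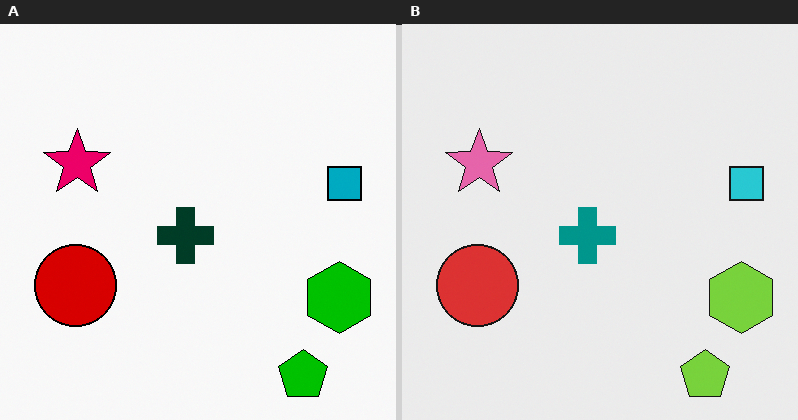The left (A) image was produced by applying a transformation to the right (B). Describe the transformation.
The image was given much higher contrast.

Tones are pushed away from mid-grey across the whole image — a global contrast change.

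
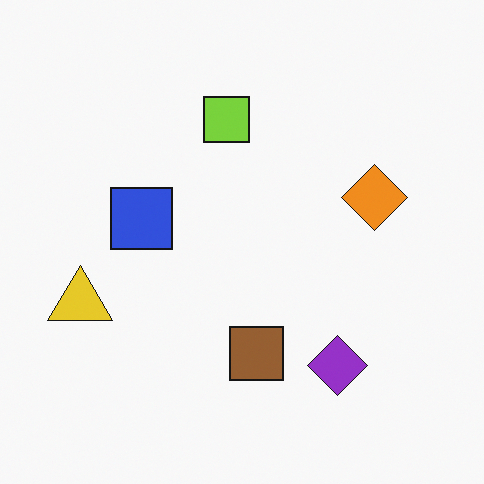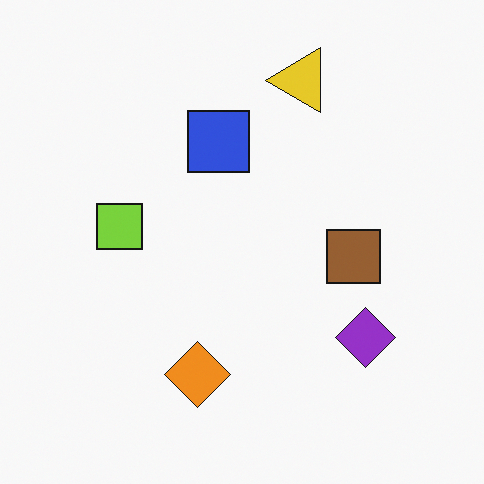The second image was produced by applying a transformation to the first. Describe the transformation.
This is the original image transposed (reflected across the top-left ↔ bottom-right diagonal).

Shapes have swapped their row and column positions — what was in the top-right is now in the bottom-left — a diagonal reflection.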